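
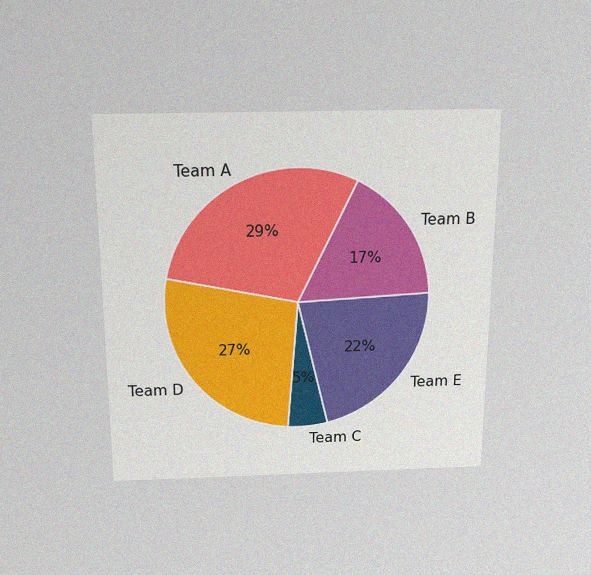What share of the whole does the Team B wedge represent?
17%

The chart is viewed slightly from above, with some photo noise. The Team B slice takes up 17% of the pie.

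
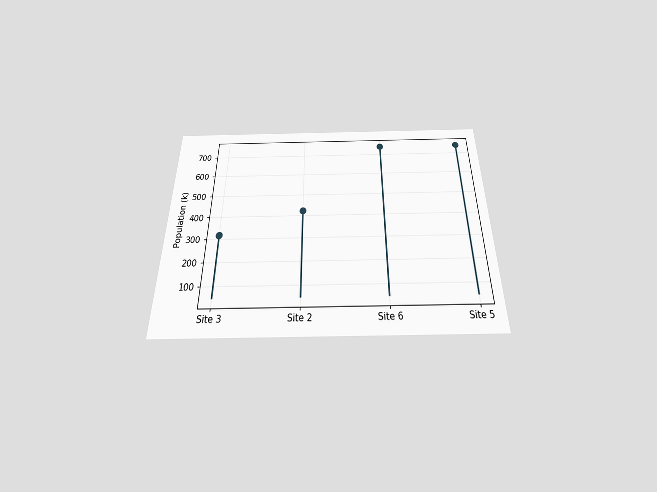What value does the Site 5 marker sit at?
The chart is viewed slightly from below. The Site 5 marker sits at 742k.

742k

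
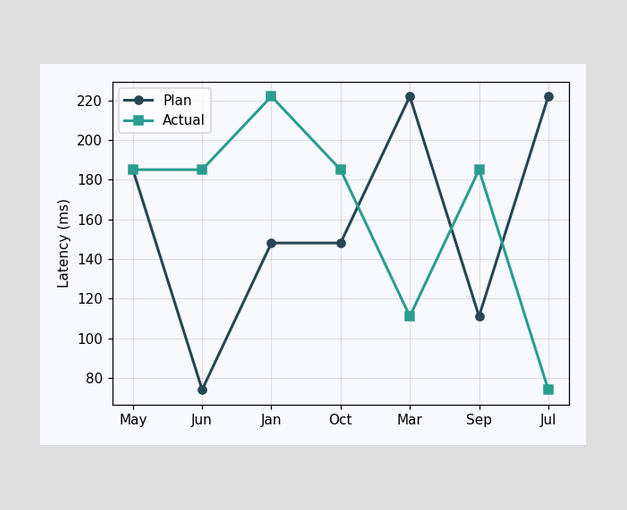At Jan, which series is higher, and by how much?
Actual, by 74ms

At Jan, Actual sits above the other line by 74ms.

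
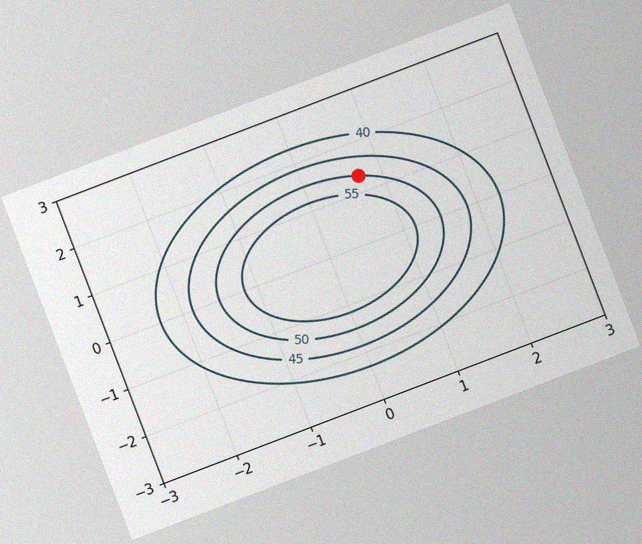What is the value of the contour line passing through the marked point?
50

The chart is tilted about 21° counter-clockwise, with some photo noise. The marked point sits on the contour labelled 50.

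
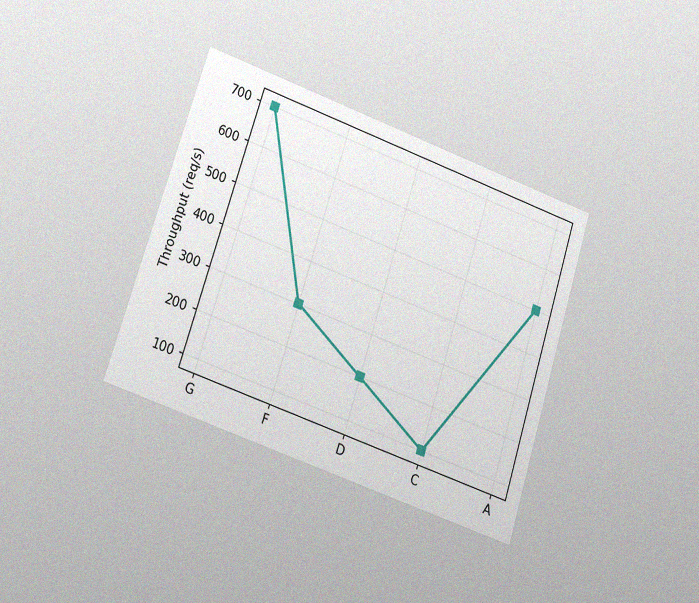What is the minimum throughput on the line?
The chart is tilted about 18° clockwise and viewed at a slight angle, with some photo noise. The lowest point is at C, and reading across to the y-axis gives 100req/s.

100req/s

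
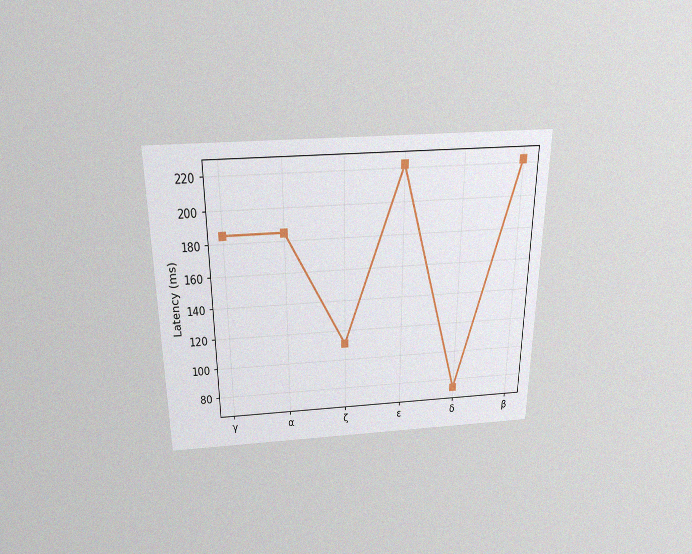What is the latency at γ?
The chart is viewed slightly from above, with some photo noise. At γ, the line is at 185ms.

185ms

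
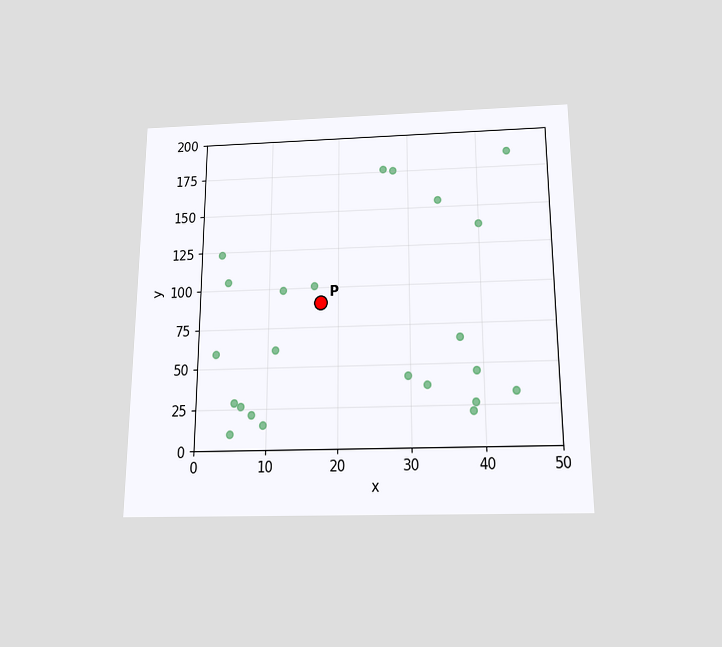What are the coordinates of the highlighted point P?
(17.5, 90)

The chart is viewed slightly from below. Following the gridlines from P to each axis, P sits at (17.5, 90).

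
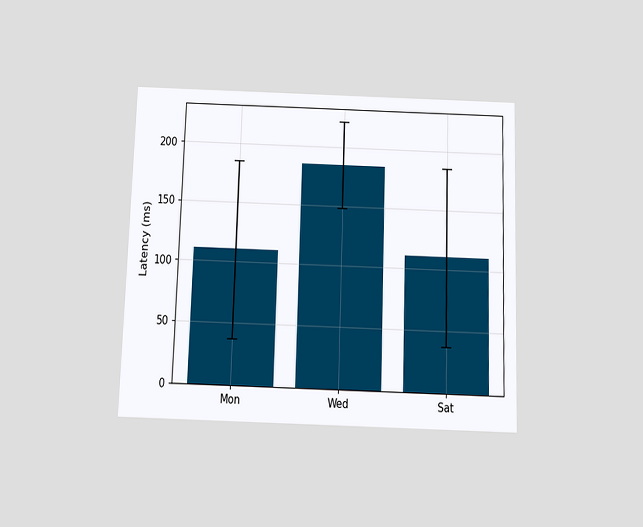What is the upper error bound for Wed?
222ms

The chart is viewed slightly from below. The Wed bar's upper whisker reaches 222ms.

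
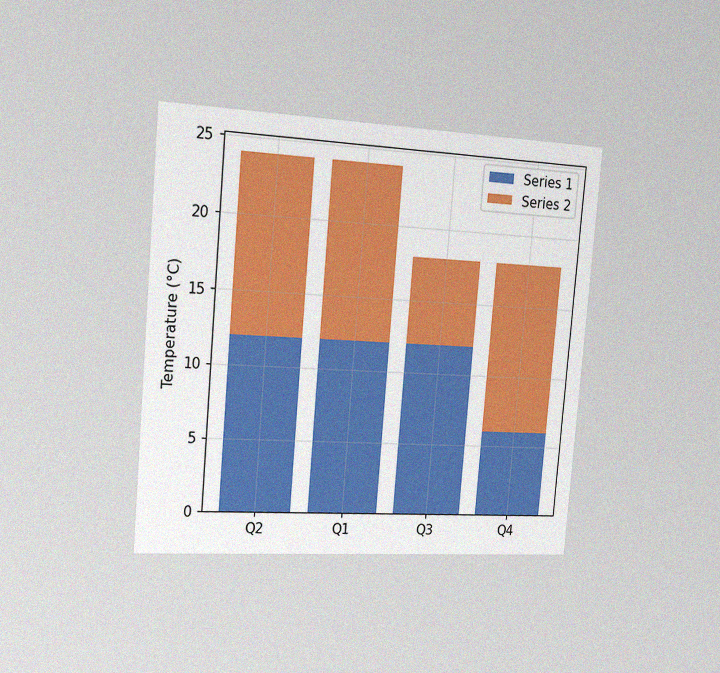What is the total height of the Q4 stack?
The chart is tilted about 5° clockwise and viewed slightly from the left, with some photo noise. The Q4 stack's top reaches 18°C on the y-axis.

18°C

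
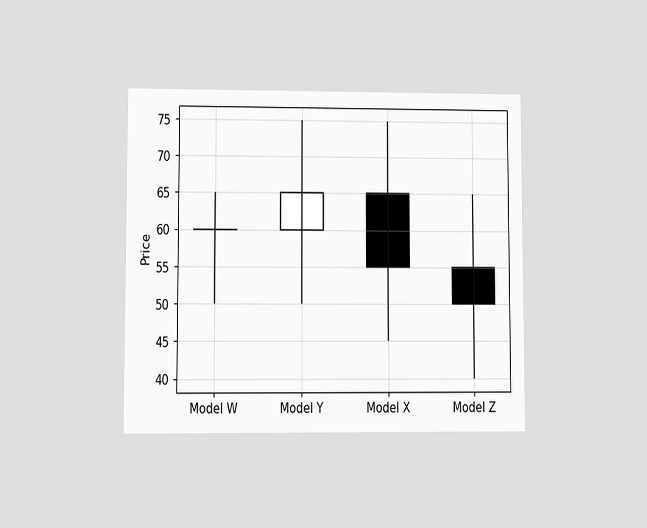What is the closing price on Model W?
The chart is viewed at a slight angle. The Model W candle closes at 60.

60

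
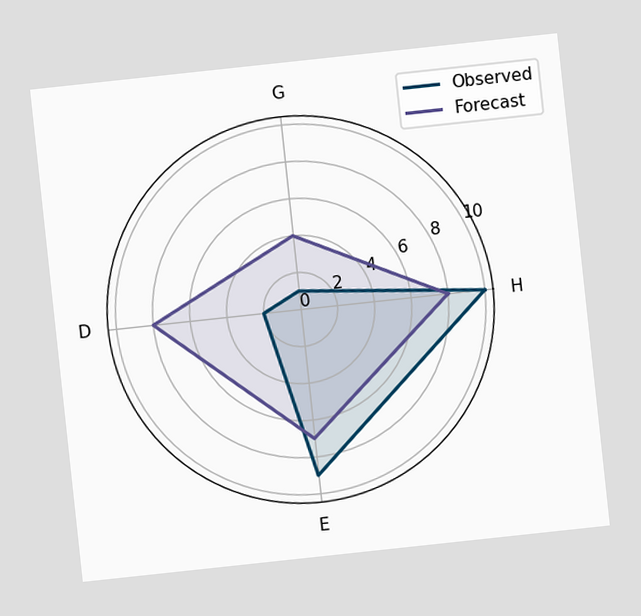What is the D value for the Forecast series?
The chart is tilted about 6° counter-clockwise. On the D axis, Forecast reaches 8.

8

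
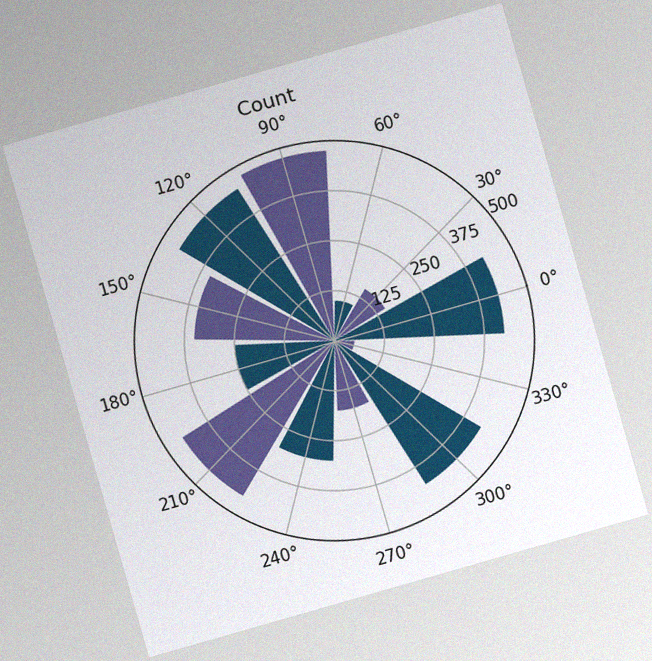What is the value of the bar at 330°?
50

The chart is tilted about 16° counter-clockwise, with some photo noise. The bar at 330° reaches 50 on the radial axis.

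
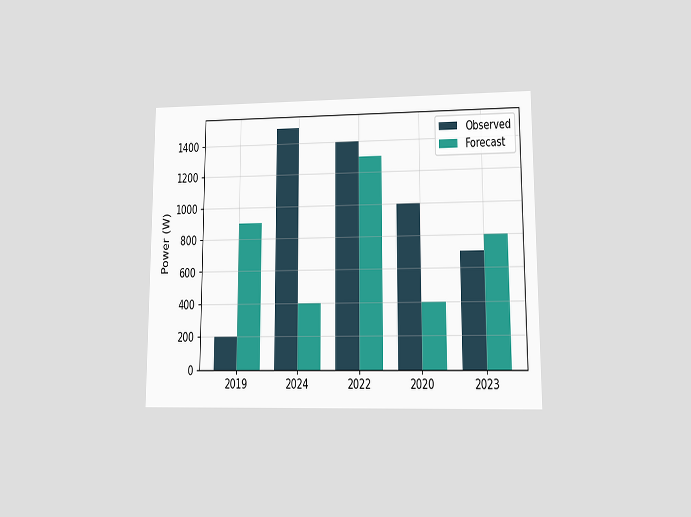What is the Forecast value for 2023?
800W

The chart is viewed at a slight angle. The Forecast bar at 2023 reaches 800W on the y-axis.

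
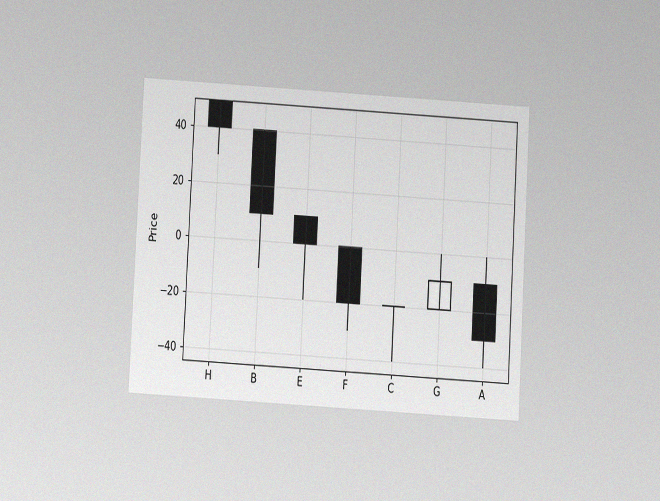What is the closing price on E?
The chart is tilted about 3° clockwise and viewed at a slight angle, with some photo noise. The E candle closes at 0.

0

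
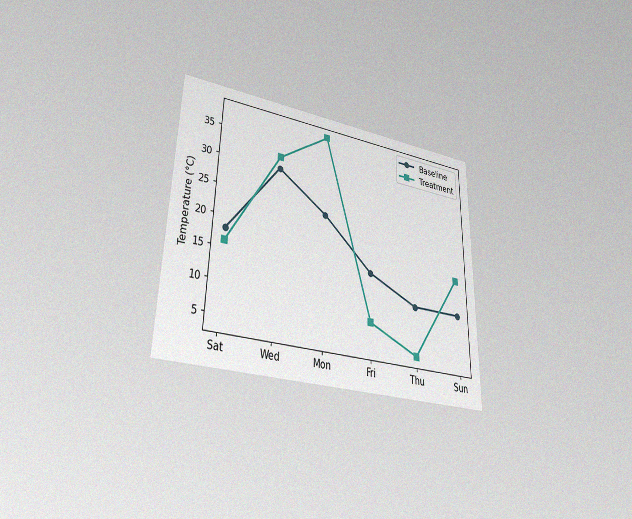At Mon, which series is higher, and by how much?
The chart is viewed at a slight angle, with some photo noise. At Mon, Treatment sits above the other line by 14°C.

Treatment, by 14°C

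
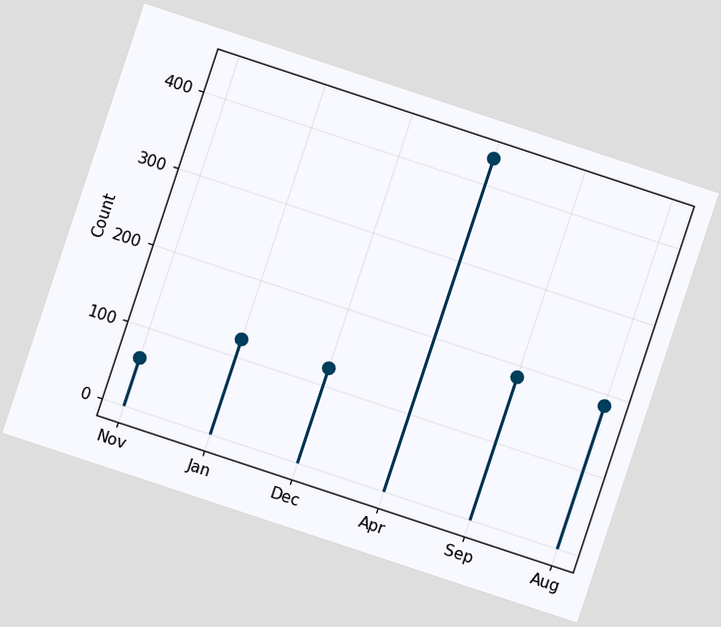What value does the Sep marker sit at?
186

The chart is tilted about 18° clockwise. The Sep marker sits at 186.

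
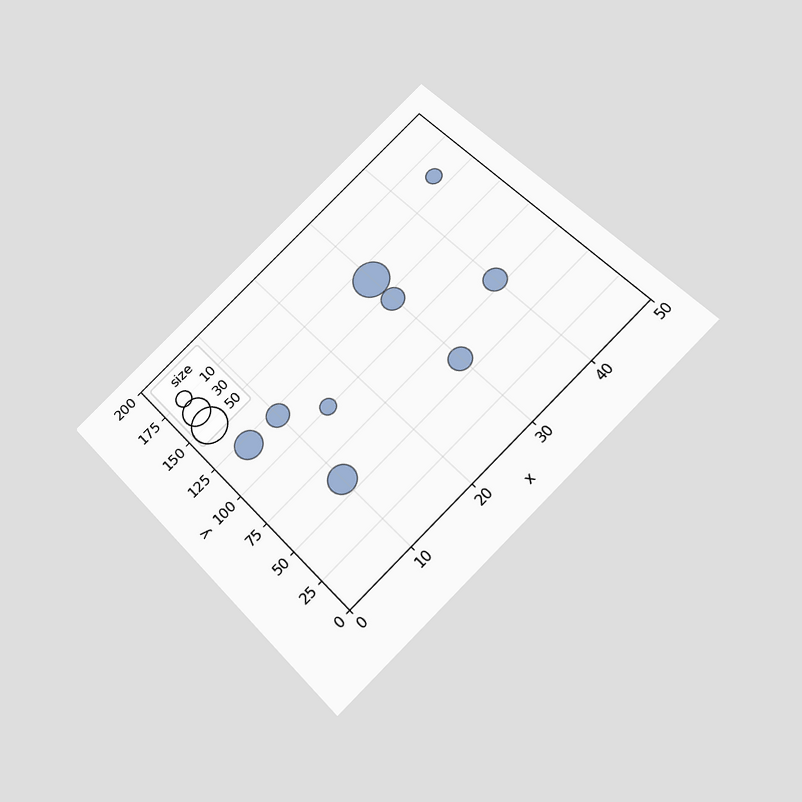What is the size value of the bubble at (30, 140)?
The chart is tilted about 44° counter-clockwise and viewed slightly from below. Matching the bubble at (30, 140) against the size legend gives 50.

50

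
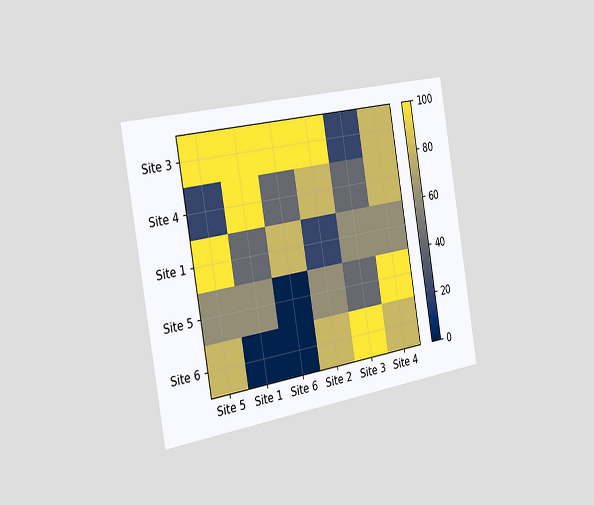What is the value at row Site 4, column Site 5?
The chart is tilted about 10° counter-clockwise and viewed slightly from the left. Matching cell (Site 4, Site 5) against the colorbar gives 20.

20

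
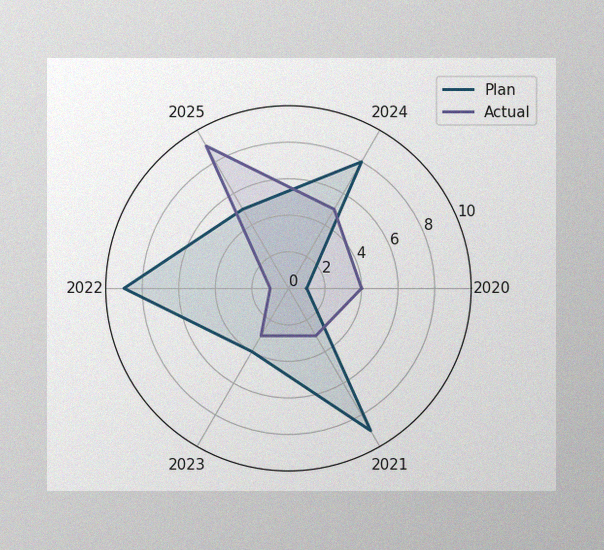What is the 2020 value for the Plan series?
1

The image has some photo noise and uneven lighting. On the 2020 axis, Plan reaches 1.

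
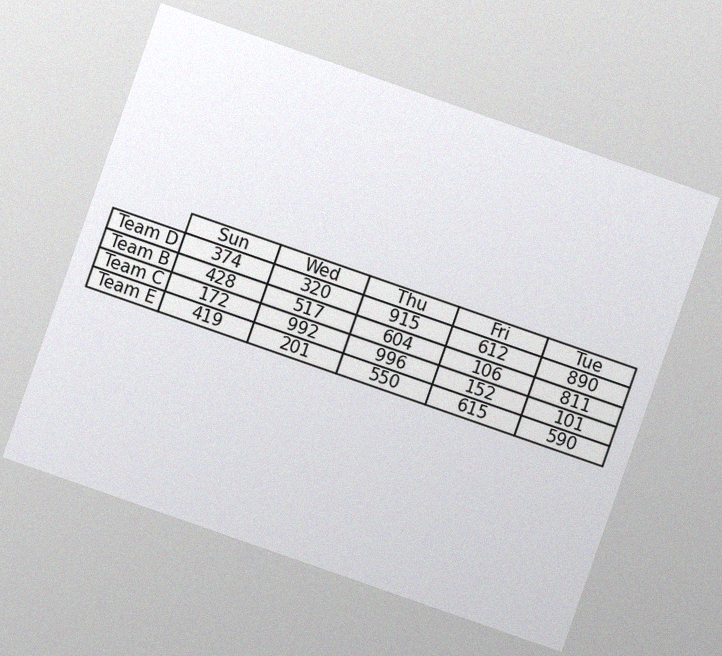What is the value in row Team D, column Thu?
The chart is tilted about 19° clockwise, with some photo noise. The (Team D, Thu) cell reads 915.

915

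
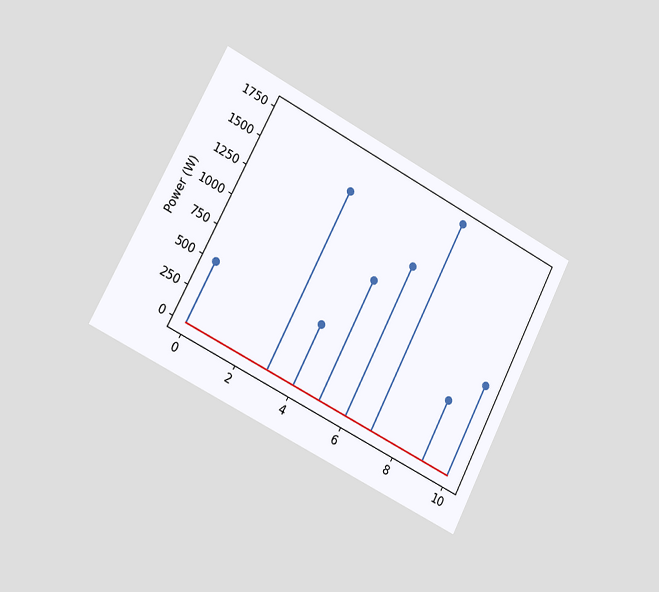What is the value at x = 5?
The chart is tilted about 27° clockwise and viewed slightly from the left. The stem at x=5 reaches 1000W.

1000W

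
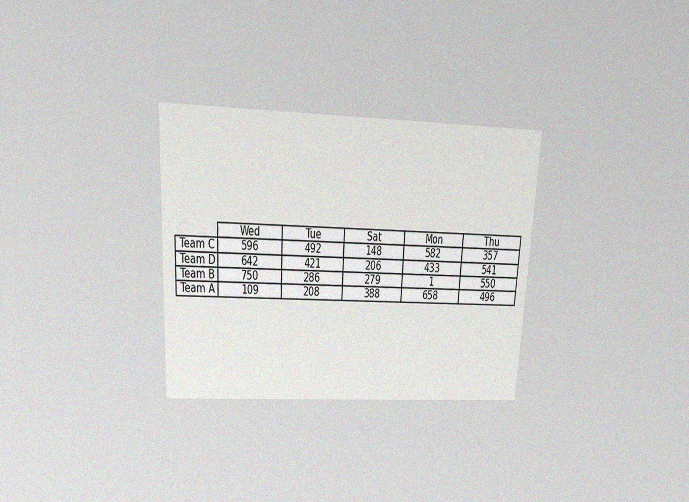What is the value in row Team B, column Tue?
286

The chart is tilted about 3° clockwise and viewed slightly from above, with some photo noise. The (Team B, Tue) cell reads 286.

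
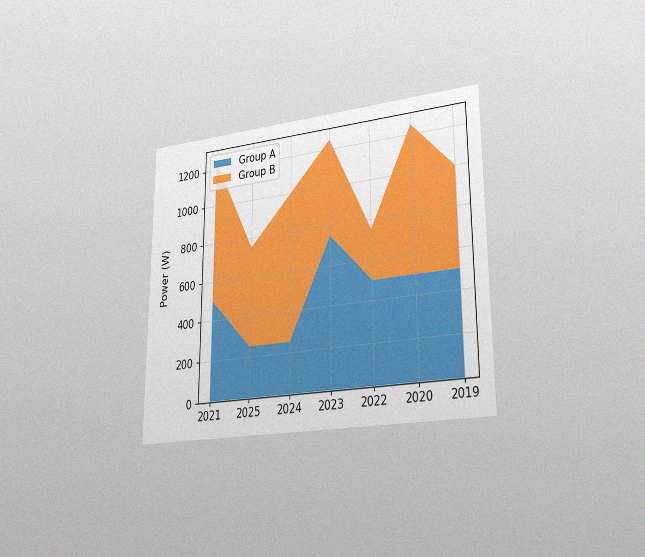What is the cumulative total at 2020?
1250W

The chart is viewed slightly from the right, with some photo noise. The stacked total at 2020 reaches 1250W.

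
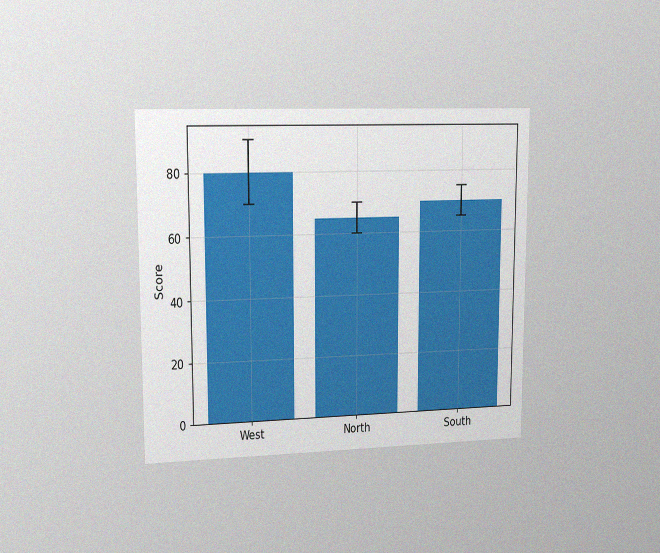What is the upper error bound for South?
The chart is viewed slightly from the left, with some photo noise. The South bar's upper whisker reaches 75.

75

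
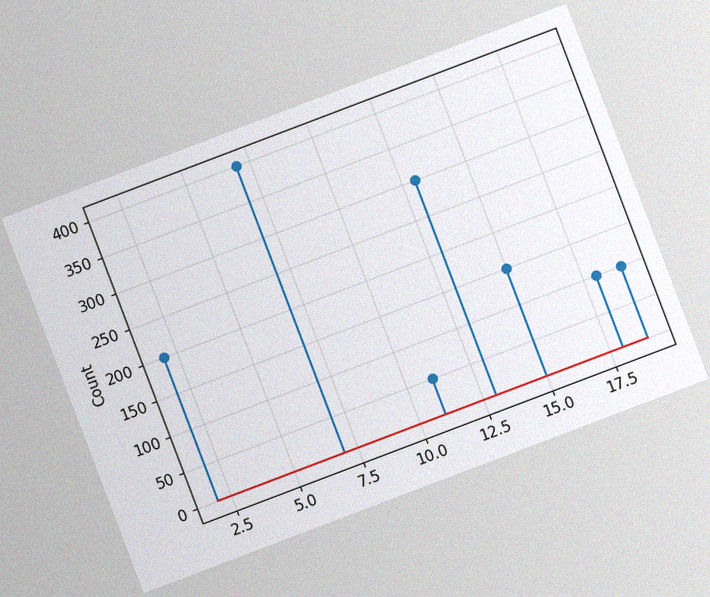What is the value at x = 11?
The chart is tilted about 21° counter-clockwise, with some photo noise. The stem at x=11 reaches 50.

50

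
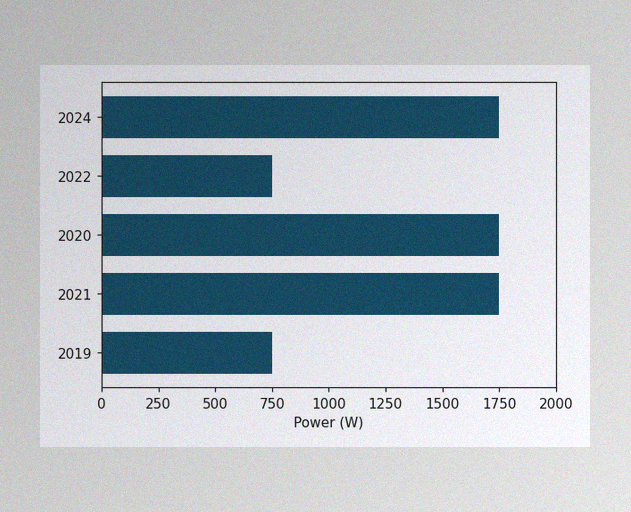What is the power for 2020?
1750W

The image has some photo noise and uneven lighting. Reading along the chart's x-axis, the 2020 bar reaches 1750W.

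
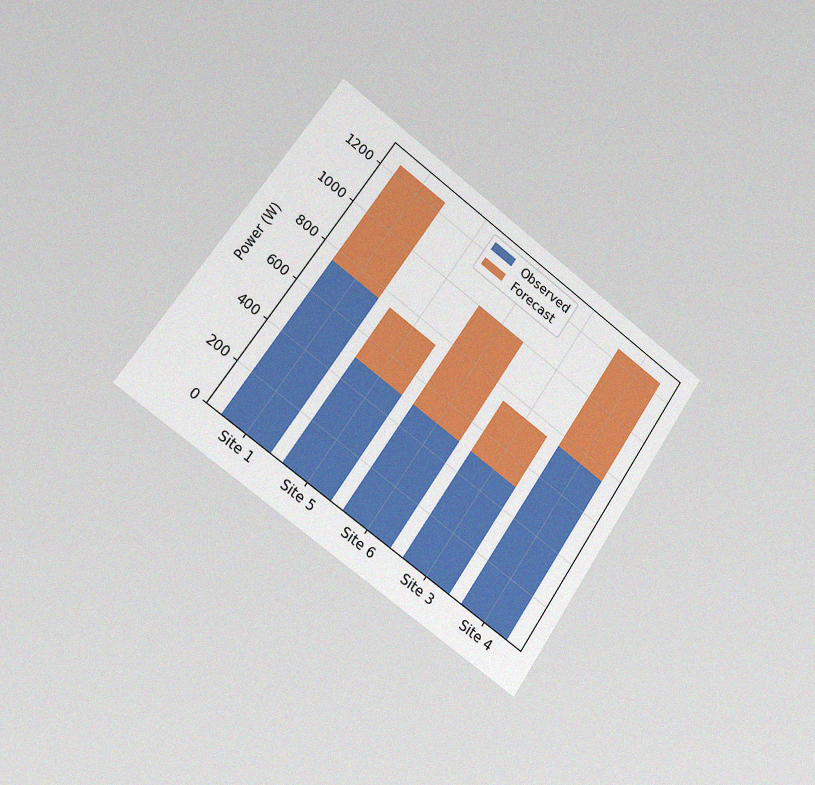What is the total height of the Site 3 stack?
The chart is tilted about 35° clockwise and viewed slightly from the left, with some photo noise. The Site 3 stack's top reaches 750W on the y-axis.

750W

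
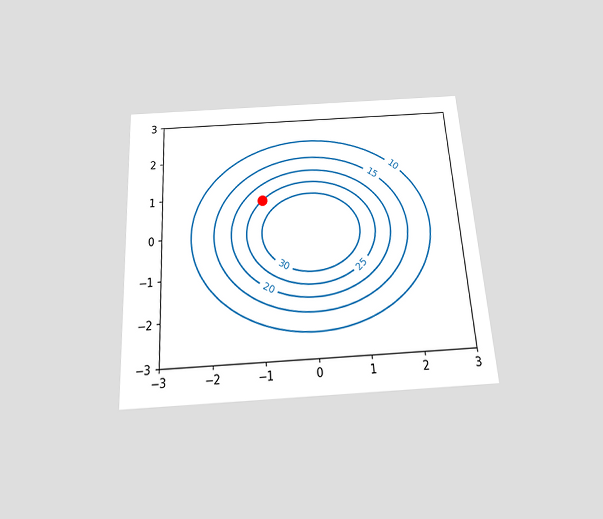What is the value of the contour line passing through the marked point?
The chart is tilted about 3° counter-clockwise and viewed slightly from below. The marked point sits on the contour labelled 25.

25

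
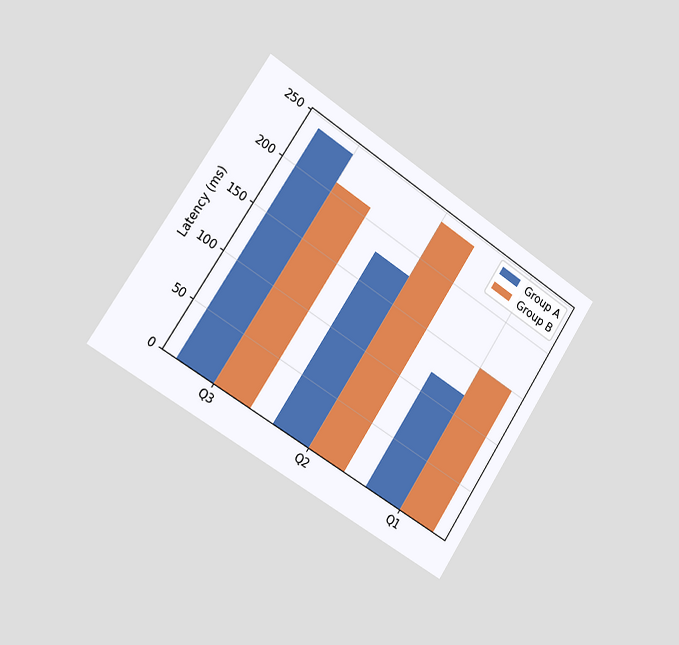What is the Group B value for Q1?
150ms

The chart is tilted about 33° clockwise and viewed slightly from the left. The Group B bar at Q1 reaches 150ms on the y-axis.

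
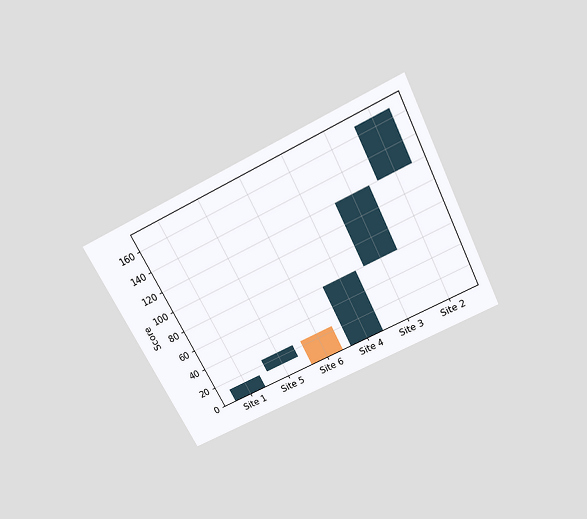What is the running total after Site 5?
24

The chart is tilted about 27° counter-clockwise and viewed slightly from above. After Site 5 the running total reaches 24.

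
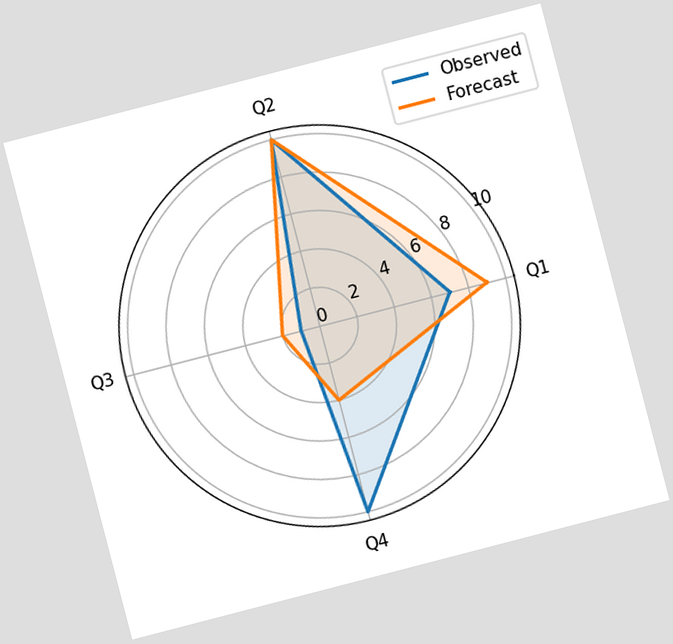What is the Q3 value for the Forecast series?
2

The chart is tilted about 15° counter-clockwise. On the Q3 axis, Forecast reaches 2.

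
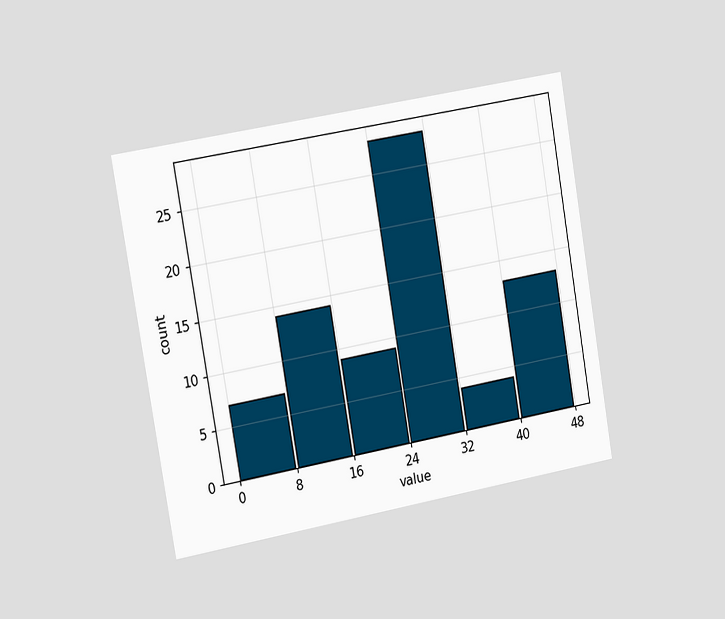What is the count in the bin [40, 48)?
The chart is tilted about 10° counter-clockwise and viewed slightly from the left. The [40, 48) bin has height 13.

13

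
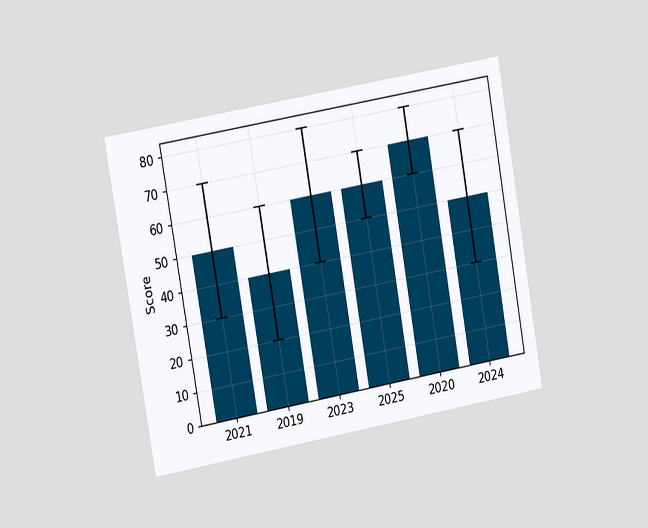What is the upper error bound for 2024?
70

The chart is tilted about 10° counter-clockwise and viewed at a slight angle. The 2024 bar's upper whisker reaches 70.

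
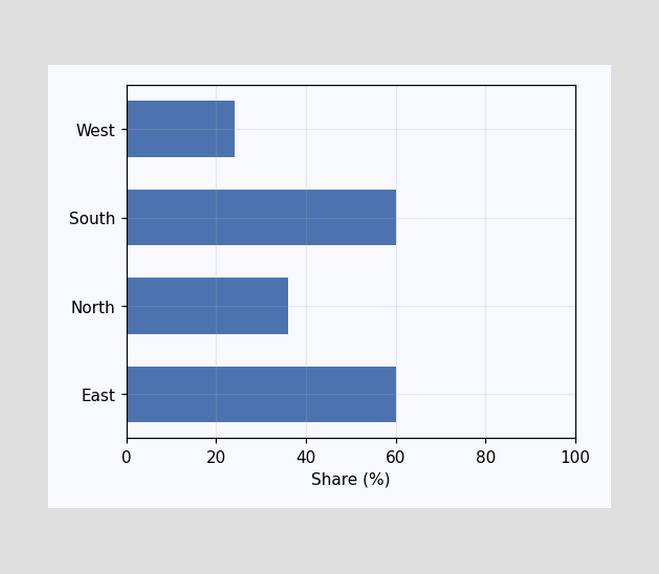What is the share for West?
24%

Reading along the chart's x-axis, the West bar reaches 24%.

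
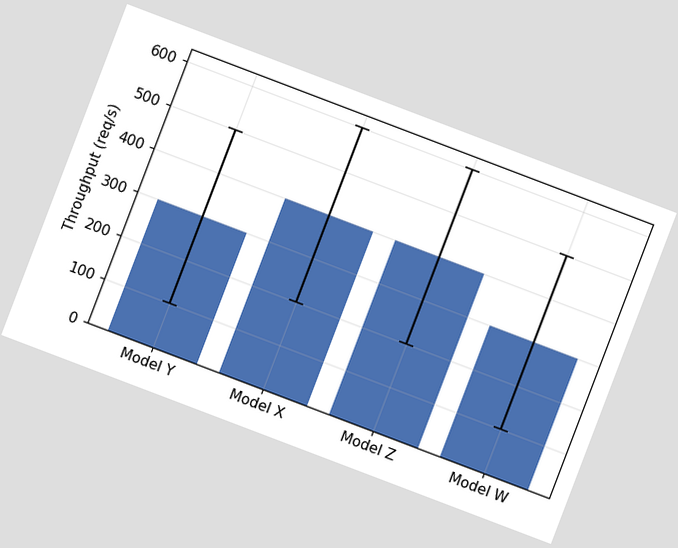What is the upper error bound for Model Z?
The chart is tilted about 21° clockwise. The Model Z bar's upper whisker reaches 600req/s.

600req/s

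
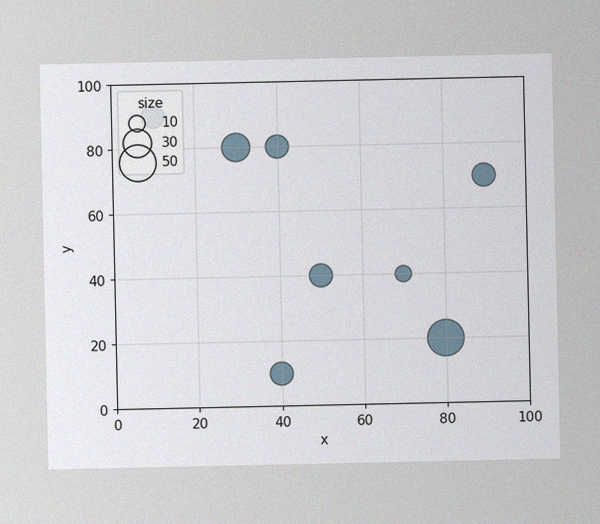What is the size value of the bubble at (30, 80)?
30

The image has some photo noise and uneven lighting. Matching the bubble at (30, 80) against the size legend gives 30.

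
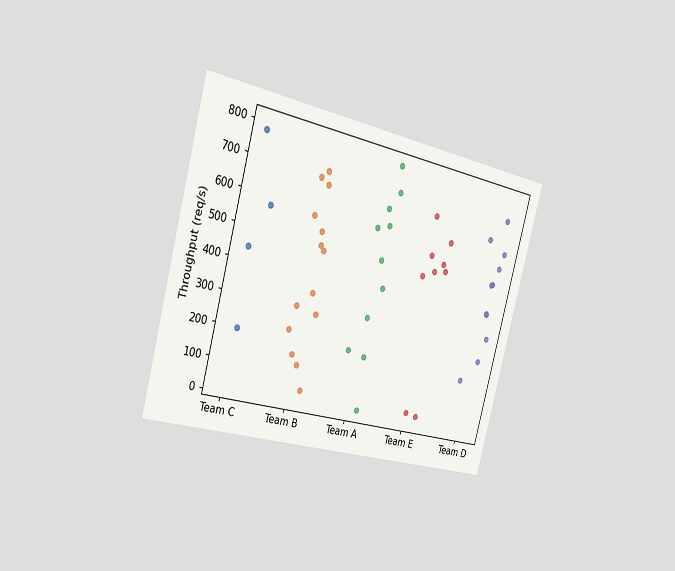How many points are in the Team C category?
The chart is tilted about 15° clockwise and viewed slightly from the left. Counting the markers in the Team C column gives 4.

4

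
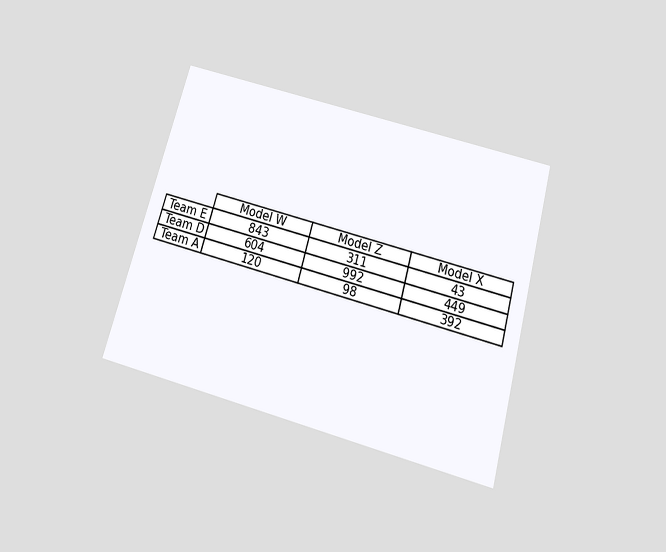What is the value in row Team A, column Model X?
392

The chart is tilted about 16° clockwise and viewed slightly from below. The (Team A, Model X) cell reads 392.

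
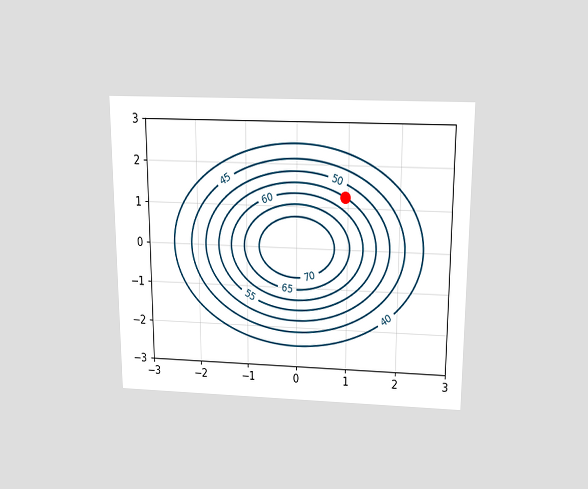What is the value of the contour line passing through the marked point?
55

The chart is viewed slightly from above. The marked point sits on the contour labelled 55.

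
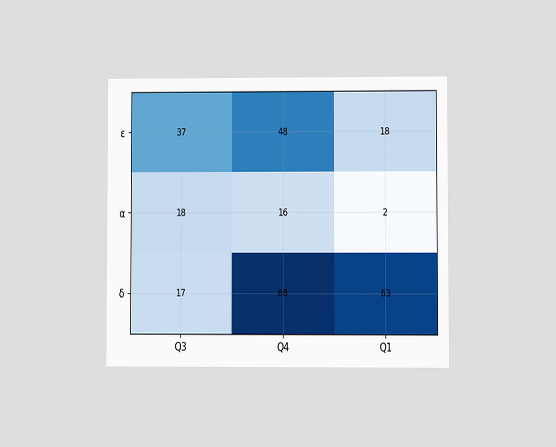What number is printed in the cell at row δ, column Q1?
63

The chart is viewed at a slight angle. The (δ, Q1) cell reads 63.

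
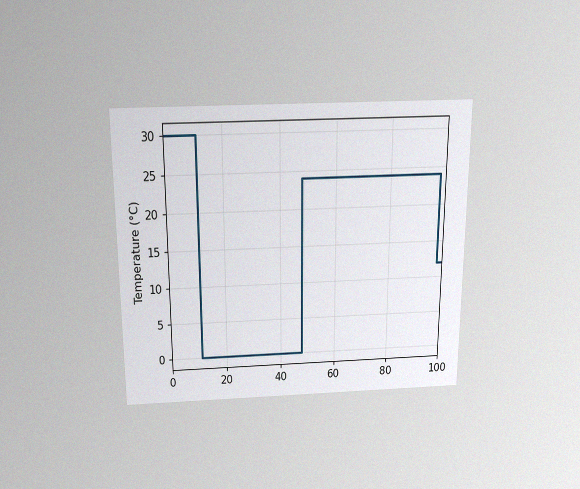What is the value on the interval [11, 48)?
The chart is viewed slightly from above, with some photo noise. On [11, 48) the step sits at 0°C.

0°C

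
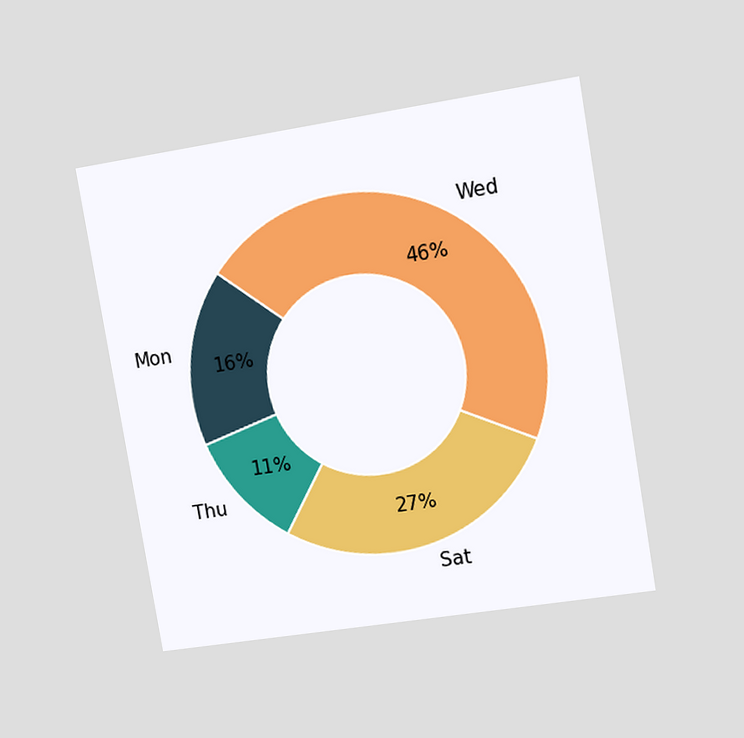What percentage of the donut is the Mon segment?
16%

The chart is tilted about 10° counter-clockwise and viewed at a slight angle. The Mon segment takes up 16% of the ring.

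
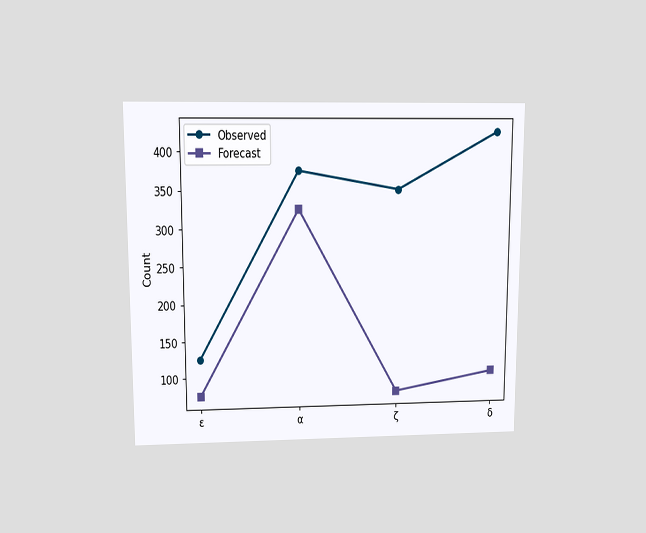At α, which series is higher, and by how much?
Observed, by 50

The chart is viewed at a slight angle. At α, Observed sits above the other line by 50.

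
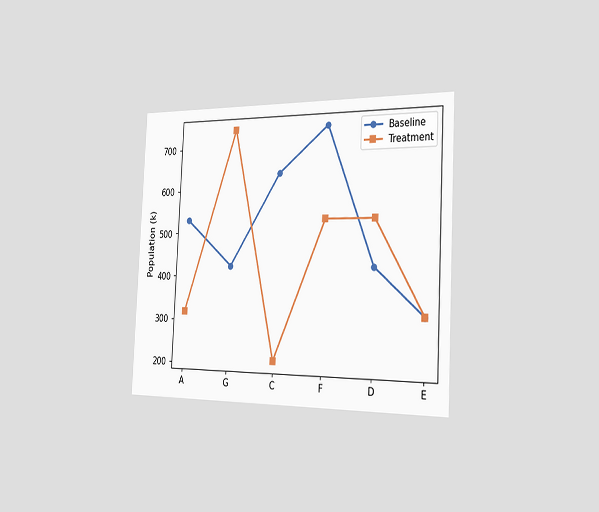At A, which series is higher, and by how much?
Baseline, by 212k

The chart is tilted about 3° clockwise and viewed slightly from the right. At A, Baseline sits above the other line by 212k.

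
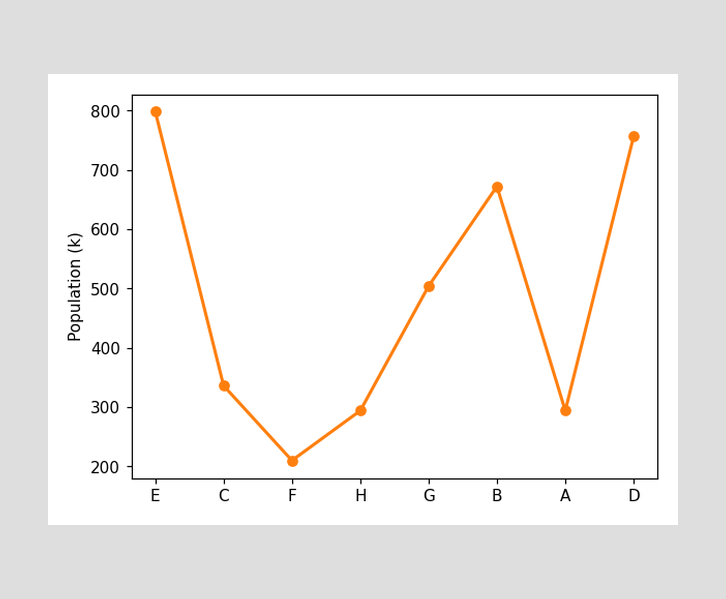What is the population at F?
210k

At F, the line is at 210k.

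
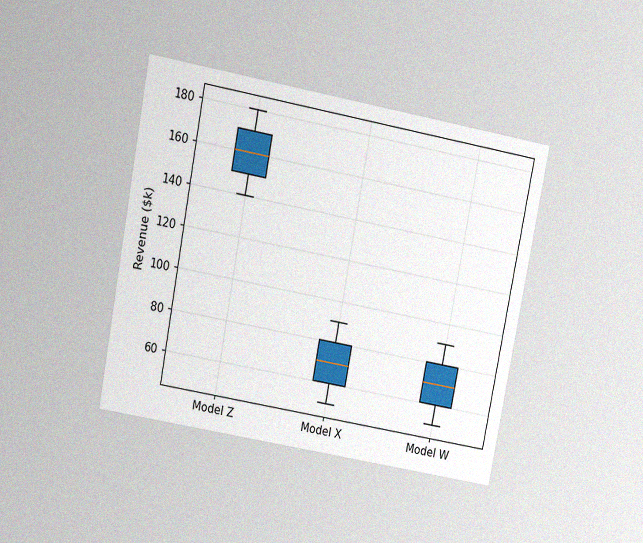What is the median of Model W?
The chart is tilted about 11° clockwise and viewed slightly from above, with some photo noise. The median line in the Model W box sits at $70k.

$70k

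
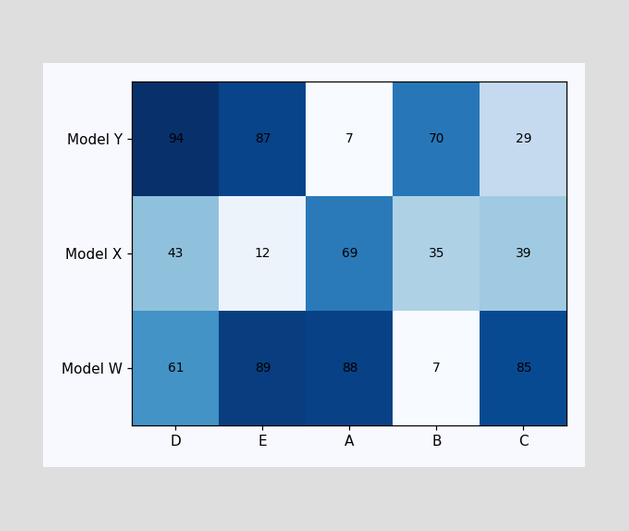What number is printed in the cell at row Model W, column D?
61

The (Model W, D) cell reads 61.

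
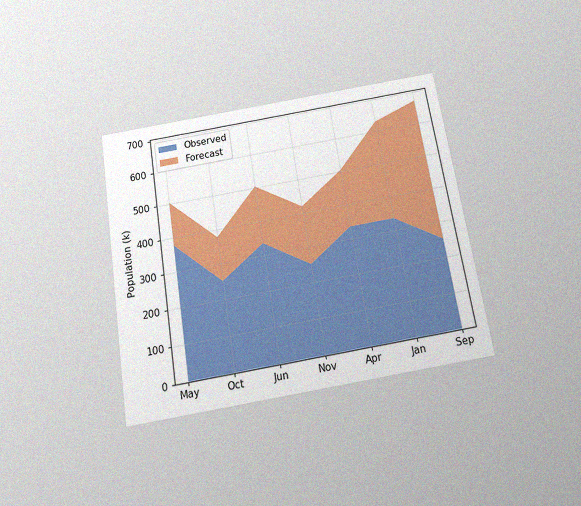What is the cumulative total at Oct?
The chart is tilted about 9° counter-clockwise and viewed slightly from below, with some photo noise. The stacked total at Oct reaches 378k.

378k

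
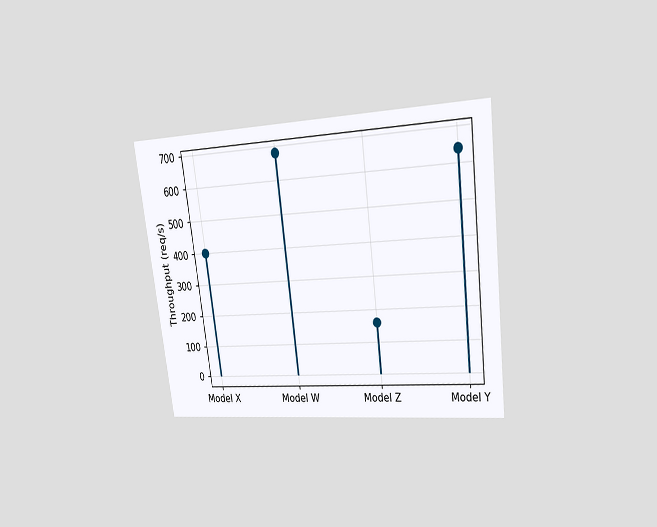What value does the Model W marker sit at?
680req/s

The chart is tilted about 7° counter-clockwise and viewed at a slight angle. The Model W marker sits at 680req/s.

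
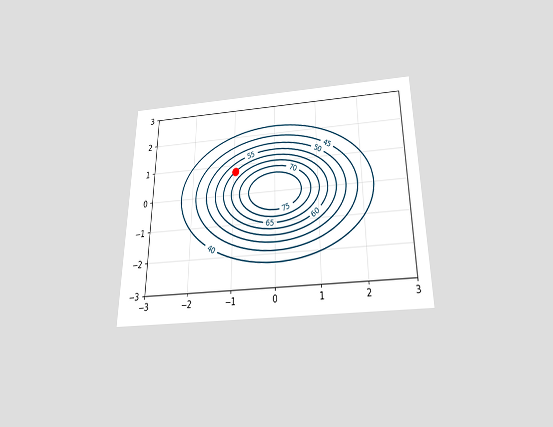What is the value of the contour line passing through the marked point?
The chart is viewed slightly from below. The marked point sits on the contour labelled 60.

60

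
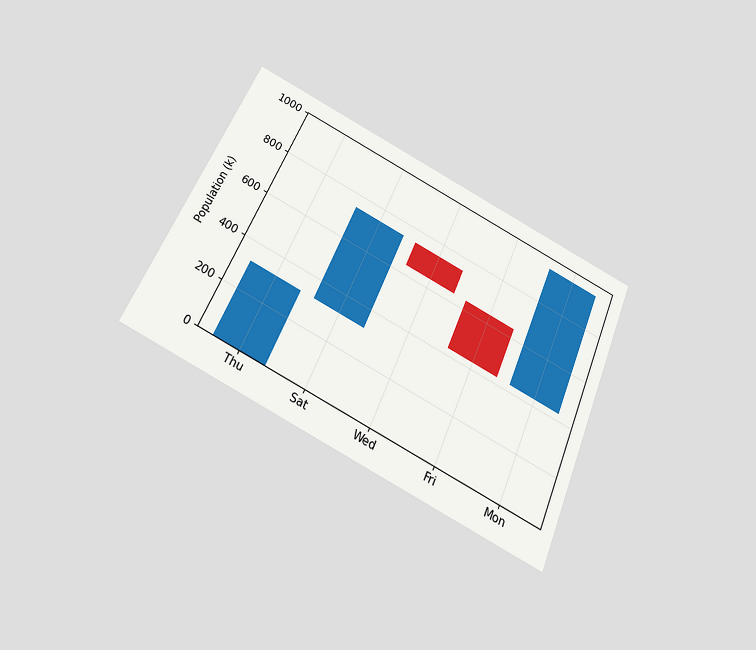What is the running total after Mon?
954k

The chart is tilted about 24° clockwise and viewed slightly from below. After Mon the running total reaches 954k.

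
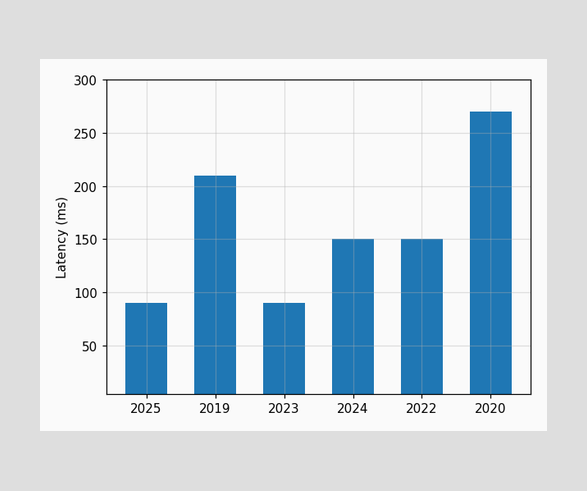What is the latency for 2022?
150ms

Reading along the chart's y-axis, the 2022 bar reaches 150ms.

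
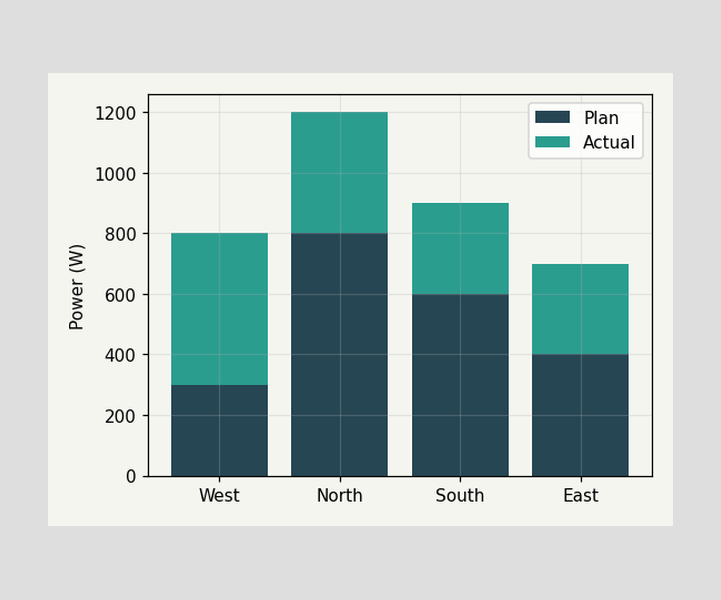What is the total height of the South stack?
The South stack's top reaches 900W on the y-axis.

900W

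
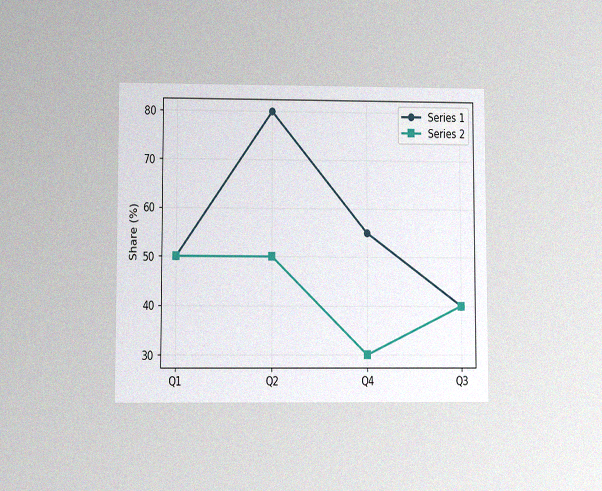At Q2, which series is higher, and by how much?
The chart is viewed at a slight angle, with some photo noise. At Q2, Series 1 sits above the other line by 30%.

Series 1, by 30%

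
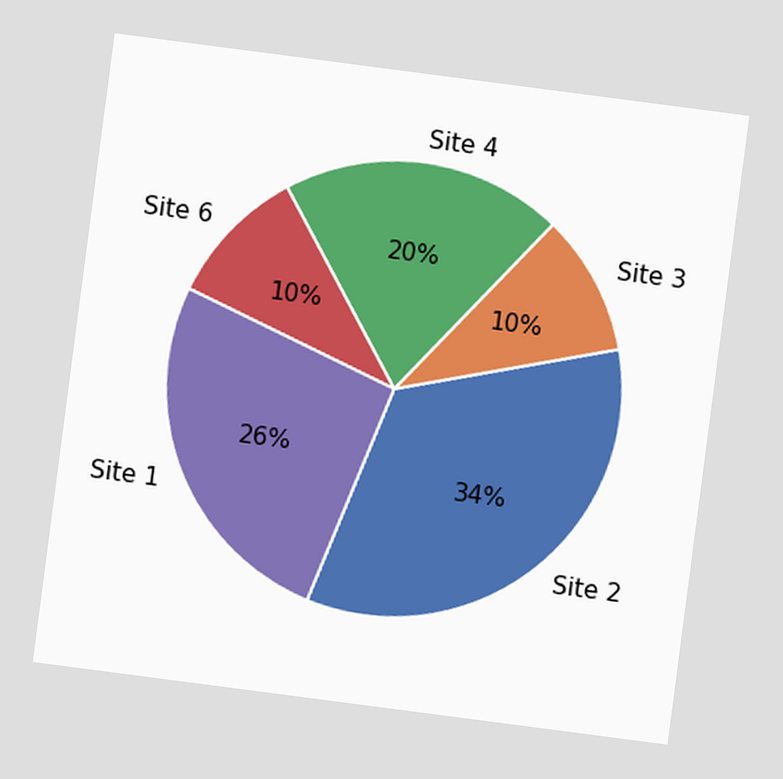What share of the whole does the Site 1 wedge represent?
26%

The chart is tilted about 7° clockwise. The Site 1 slice takes up 26% of the pie.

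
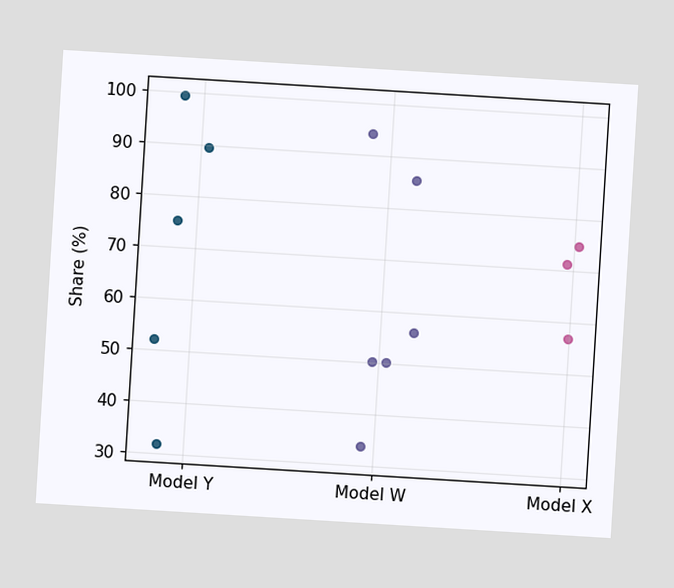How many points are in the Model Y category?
The chart is tilted about 3° clockwise. Counting the markers in the Model Y column gives 5.

5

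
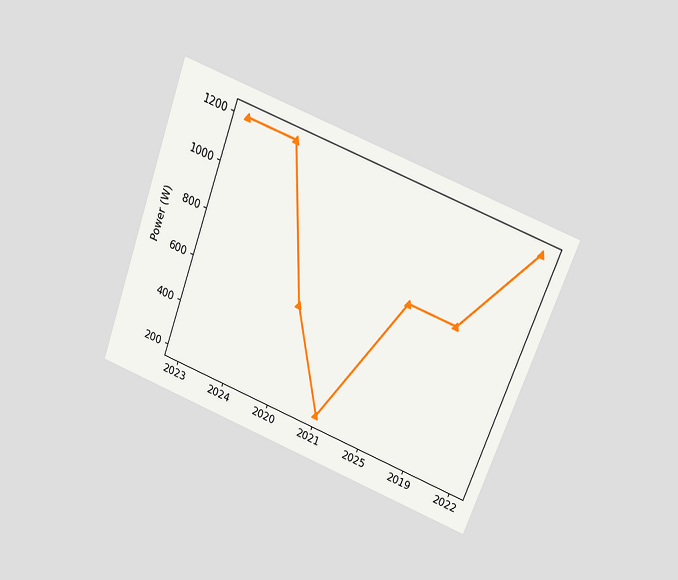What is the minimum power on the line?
The chart is tilted about 21° clockwise and viewed slightly from above. The lowest point is at 2021, and reading across to the y-axis gives 200W.

200W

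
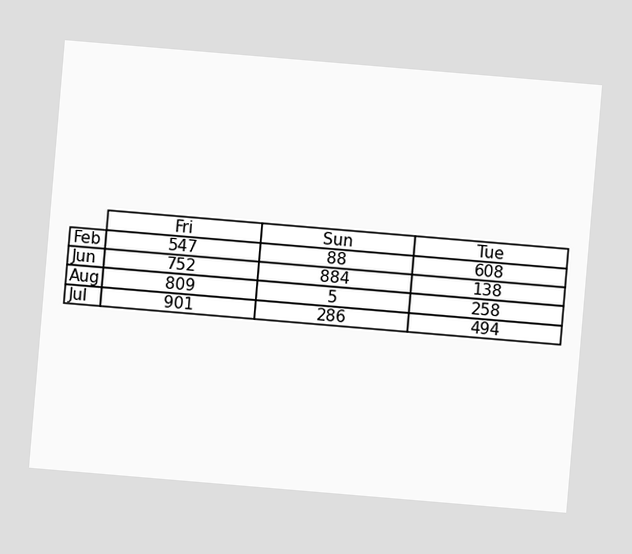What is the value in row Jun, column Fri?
752

The chart is tilted about 5° clockwise. The (Jun, Fri) cell reads 752.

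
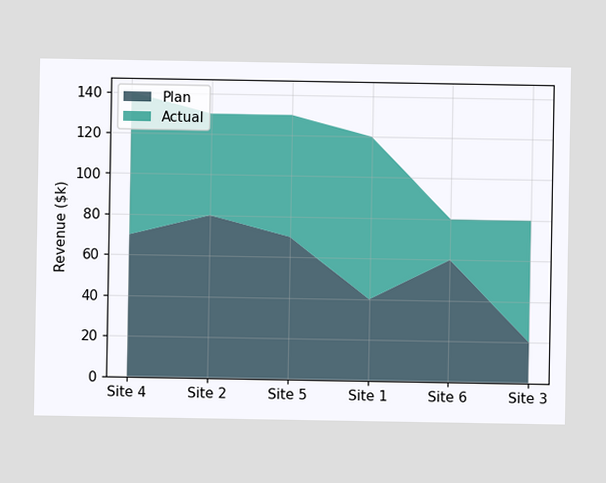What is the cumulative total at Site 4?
The stacked total at Site 4 reaches $140k.

$140k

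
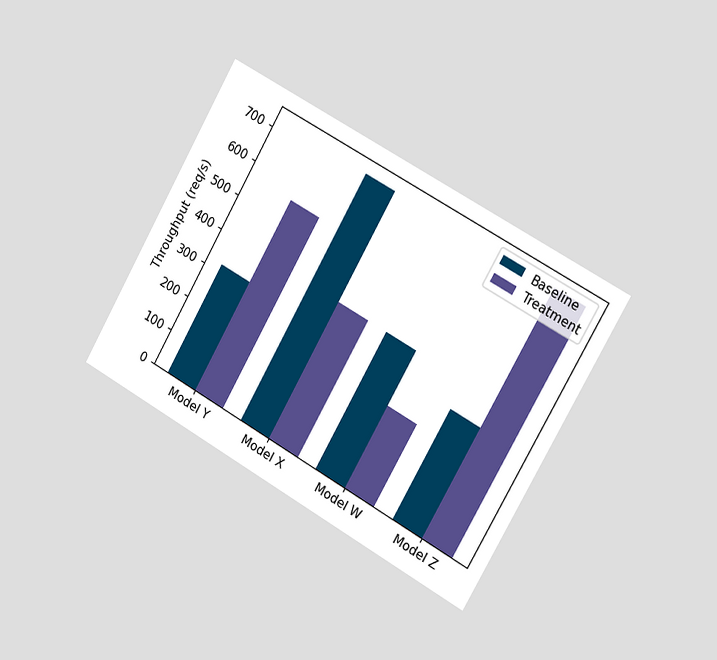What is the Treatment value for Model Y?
The chart is tilted about 30° clockwise and viewed slightly from the right. The Treatment bar at Model Y reaches 560req/s on the y-axis.

560req/s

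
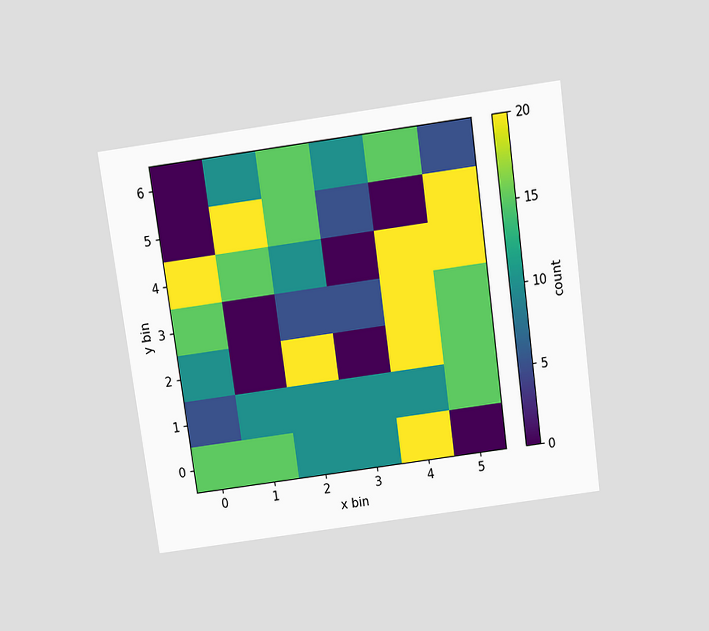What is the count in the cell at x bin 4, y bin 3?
20

The chart is tilted about 8° counter-clockwise and viewed slightly from above. Matching the cell (4, 3) against the colorbar gives 20.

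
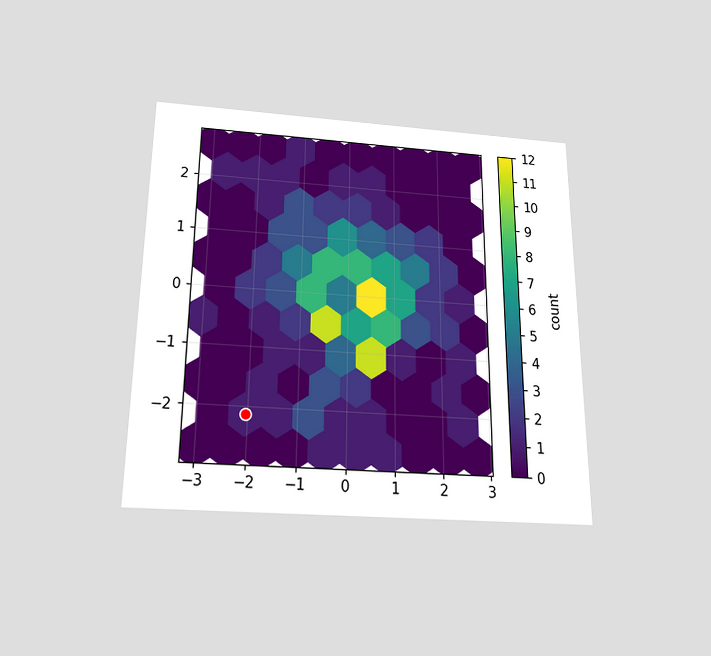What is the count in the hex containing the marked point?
The chart is viewed slightly from below. The marked hex reads 1 on the colorbar.

1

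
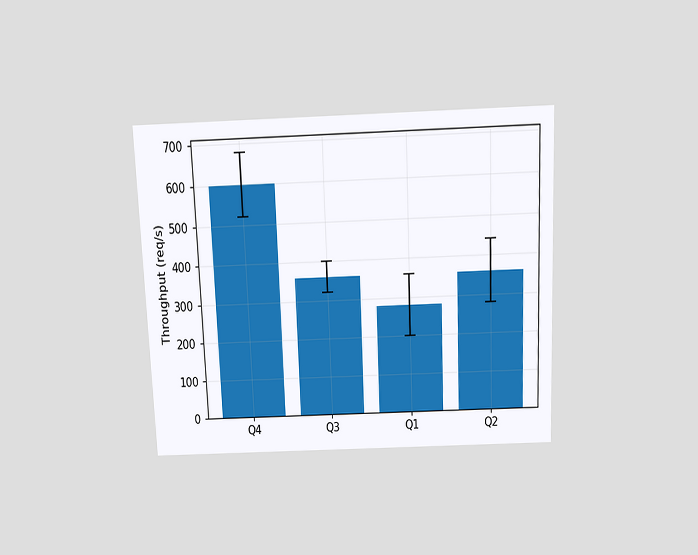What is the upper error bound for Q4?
The chart is tilted about 2° counter-clockwise and viewed slightly from above. The Q4 bar's upper whisker reaches 680req/s.

680req/s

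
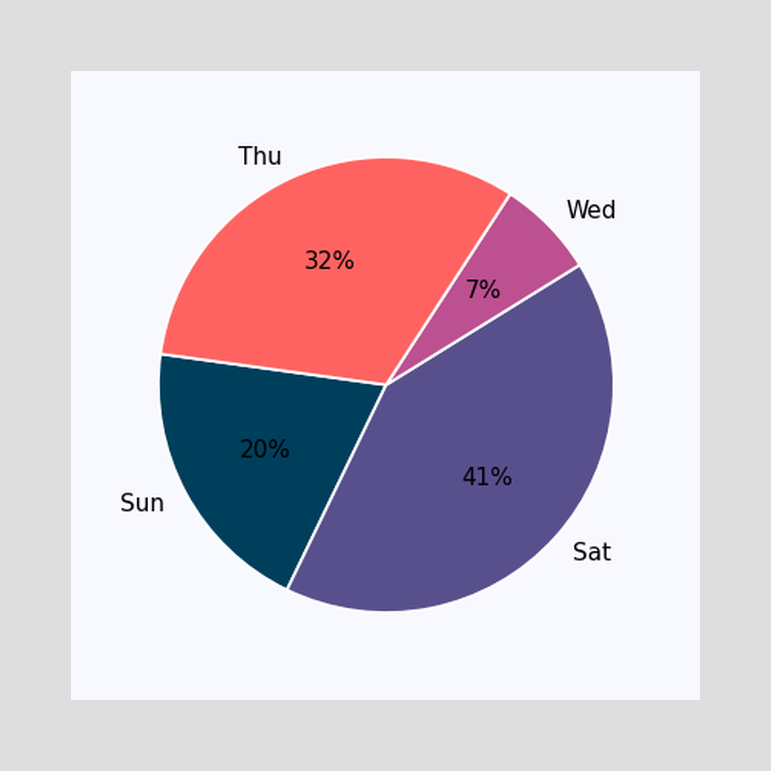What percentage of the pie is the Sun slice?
20%

The Sun slice takes up 20% of the pie.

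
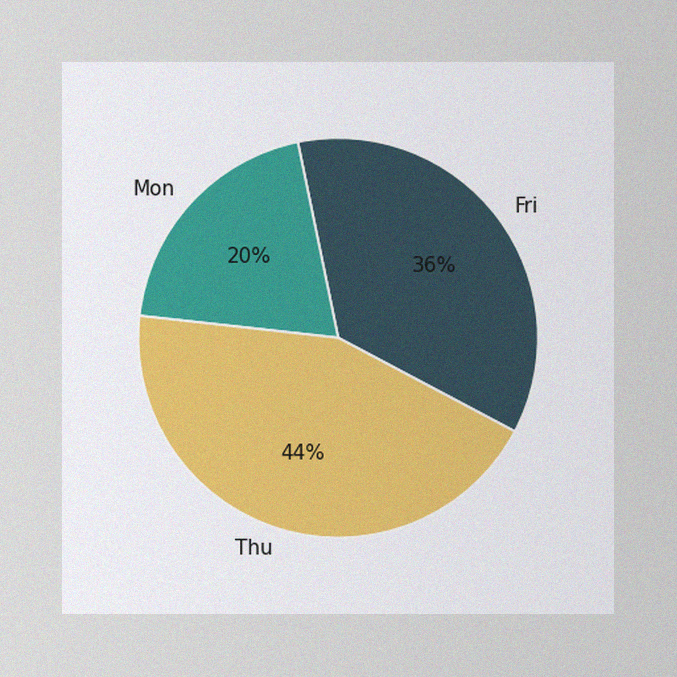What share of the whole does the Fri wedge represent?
The image has some photo noise and uneven lighting. The Fri slice takes up 36% of the pie.

36%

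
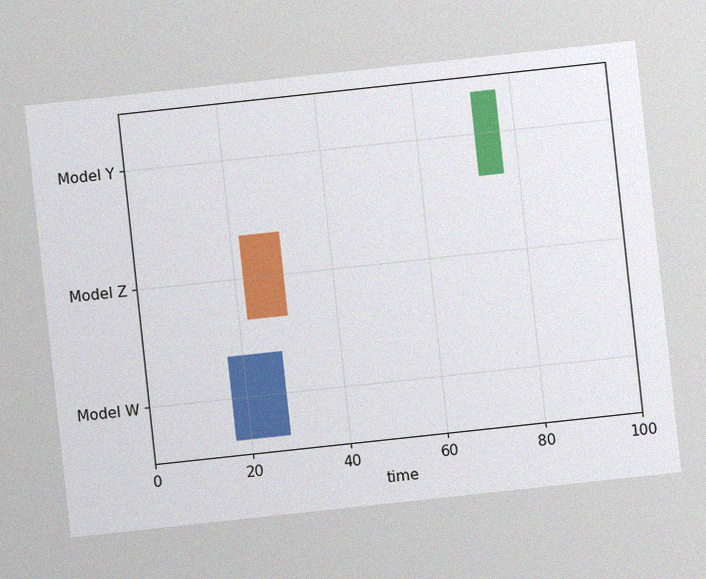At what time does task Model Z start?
The chart is tilted about 6° counter-clockwise, with some photo noise. The Model Z bar begins at t=22.

22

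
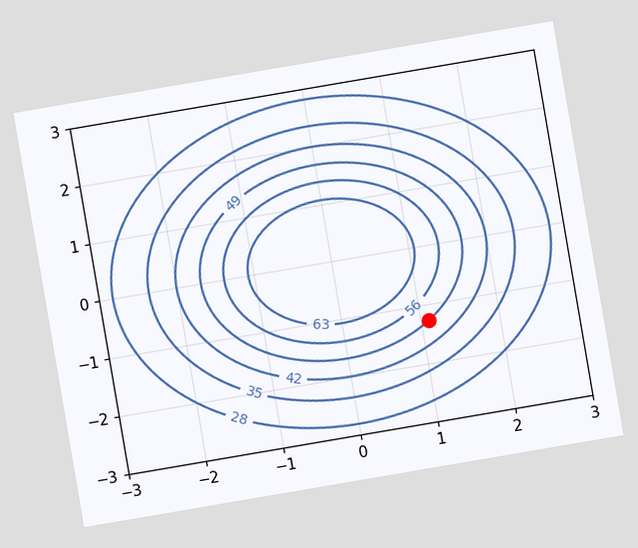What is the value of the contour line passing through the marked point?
The chart is tilted about 10° counter-clockwise. The marked point sits on the contour labelled 49.

49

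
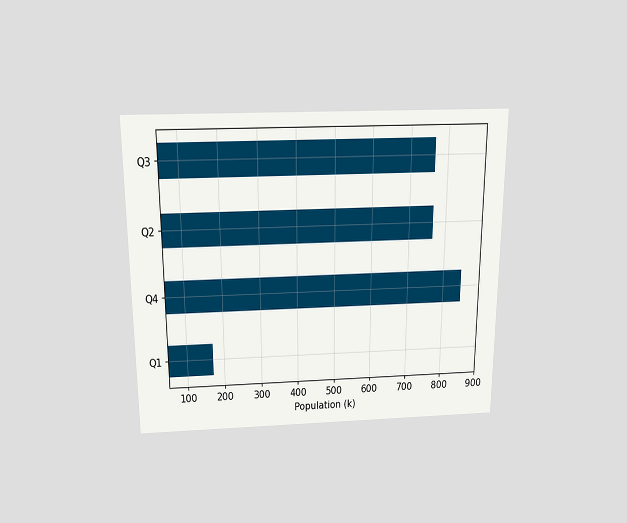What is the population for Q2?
The chart is viewed slightly from above. Reading along the chart's x-axis, the Q2 bar reaches 765k.

765k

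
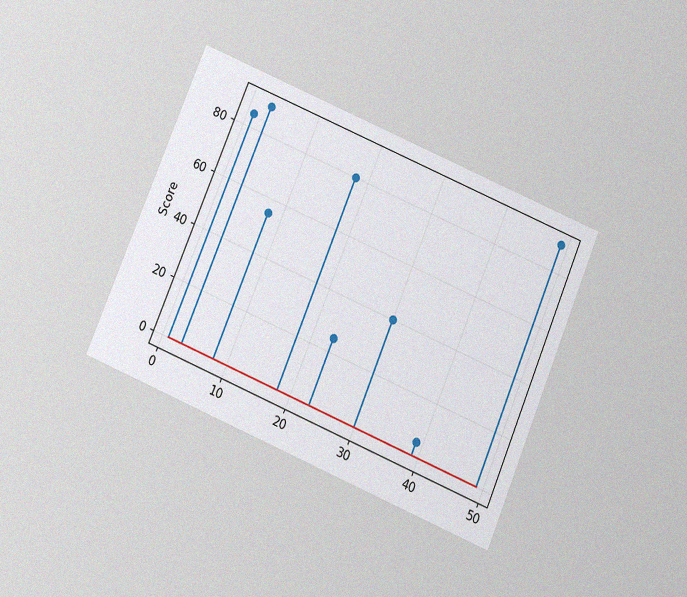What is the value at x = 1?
85

The chart is tilted about 23° clockwise and viewed slightly from below, with some photo noise. The stem at x=1 reaches 85.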